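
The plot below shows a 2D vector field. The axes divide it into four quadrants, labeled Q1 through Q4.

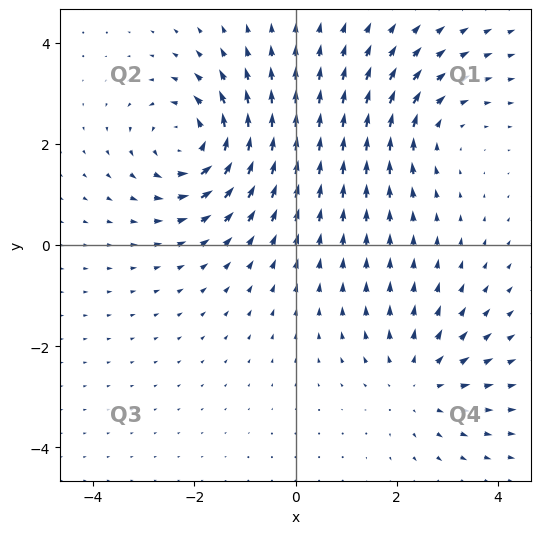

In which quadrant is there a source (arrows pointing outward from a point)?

Q4

The source sits at approximately (2.4, -2.7), which lies in quadrant Q4. The divergence there is about +2, positive as expected for a source.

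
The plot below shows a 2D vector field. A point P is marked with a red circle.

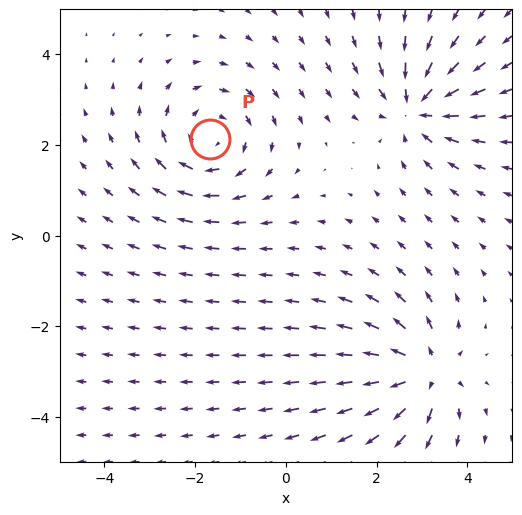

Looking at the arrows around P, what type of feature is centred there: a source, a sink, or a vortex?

vortex

At P (-1.7, 2.1) the arrows circulate clockwise. Divergence ≈0, curl about -4 — near-zero divergence with nonzero curl is a vortex.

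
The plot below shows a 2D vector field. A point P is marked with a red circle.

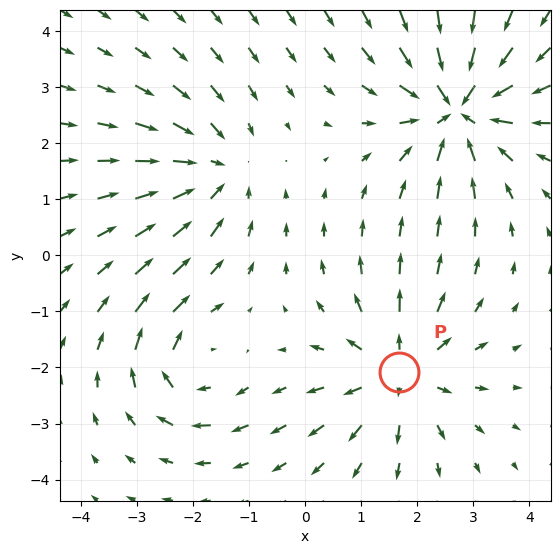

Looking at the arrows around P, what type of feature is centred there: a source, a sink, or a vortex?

At P (1.7, -2.1) the arrows spread outward. Divergence about +4, curl ≈0 — positive divergence with near-zero curl is a source.

source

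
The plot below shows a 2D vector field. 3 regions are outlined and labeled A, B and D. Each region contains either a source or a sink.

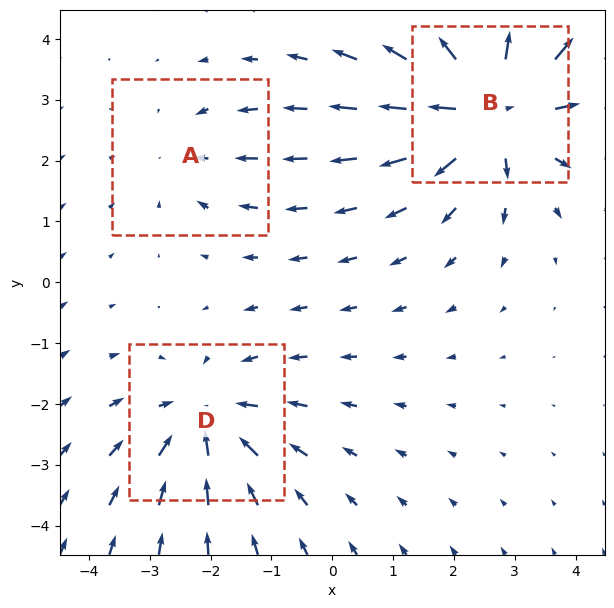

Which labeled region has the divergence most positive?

B

Divergence at each region's feature centre — A: about -2, B: about +5, D: about -3. Region B is most positive.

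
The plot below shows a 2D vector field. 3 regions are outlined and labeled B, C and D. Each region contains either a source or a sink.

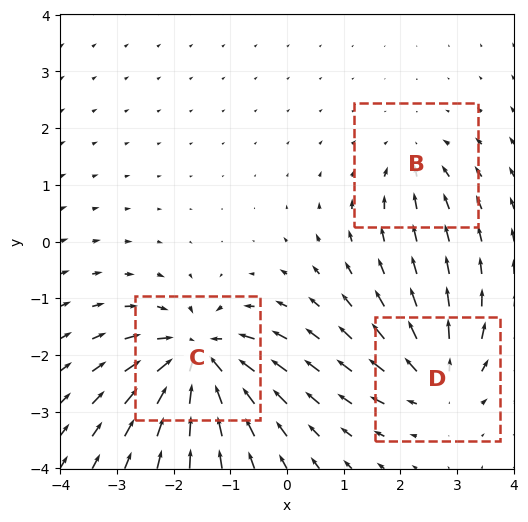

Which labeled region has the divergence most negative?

Divergence at each region's feature centre — B: about -3, C: about -6, D: about +4. Region C is most negative.

C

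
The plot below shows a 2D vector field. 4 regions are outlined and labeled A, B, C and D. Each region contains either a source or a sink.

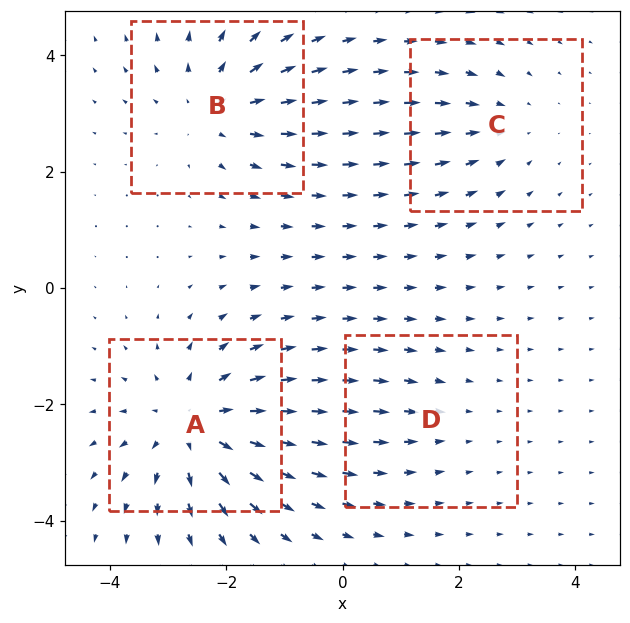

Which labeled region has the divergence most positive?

Divergence at each region's feature centre — A: about +6, B: about +5, C: about -3, D: about -2. Region A is most positive.

A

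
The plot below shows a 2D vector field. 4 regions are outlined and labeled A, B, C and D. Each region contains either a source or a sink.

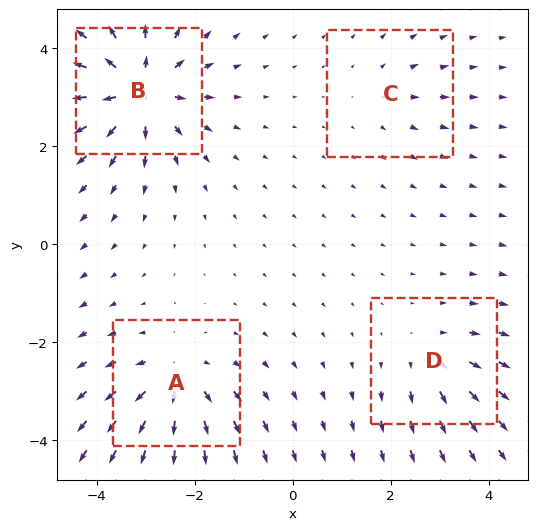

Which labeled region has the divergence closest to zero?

C

Divergence at each region's feature centre — A: about +6, B: about +8, C: about +2, D: about +4. Region C is closest to zero.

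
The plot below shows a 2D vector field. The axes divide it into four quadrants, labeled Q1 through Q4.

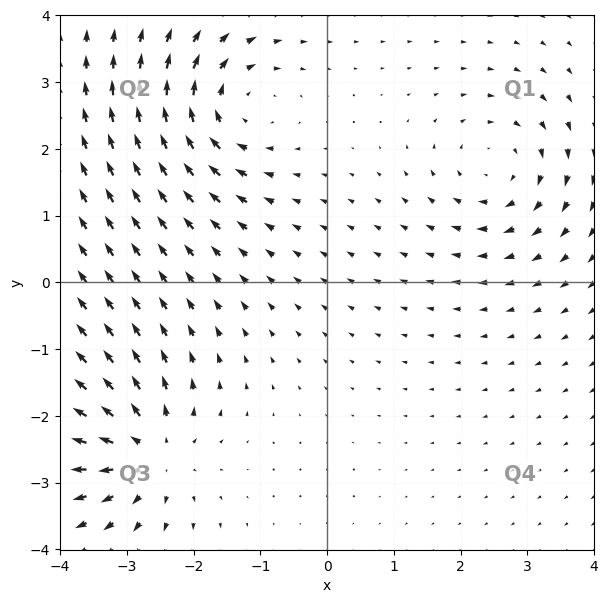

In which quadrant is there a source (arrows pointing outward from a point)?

The source sits at approximately (-2.7, -2.6), which lies in quadrant Q3. The divergence there is about +6, positive as expected for a source.

Q3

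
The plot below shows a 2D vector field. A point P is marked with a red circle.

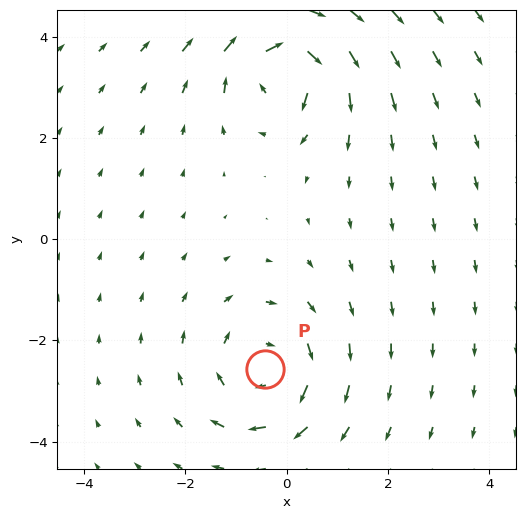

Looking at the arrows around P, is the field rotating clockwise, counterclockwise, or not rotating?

Near P at (-0.4, -2.6) the arrows circulate clockwise. The curl (z-component) there is about -4; negative curl means clockwise rotation.

clockwise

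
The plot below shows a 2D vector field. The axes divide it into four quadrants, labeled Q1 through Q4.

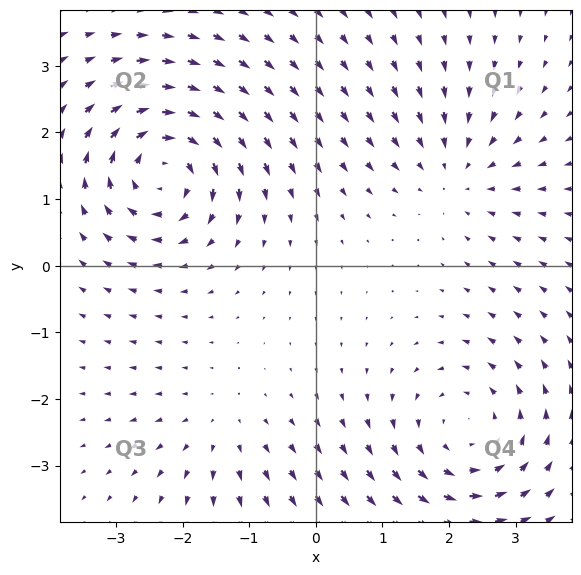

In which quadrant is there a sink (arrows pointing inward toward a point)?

The sink sits at approximately (2.1, 1.4), which lies in quadrant Q1. The divergence there is about -3, negative as expected for a sink.

Q1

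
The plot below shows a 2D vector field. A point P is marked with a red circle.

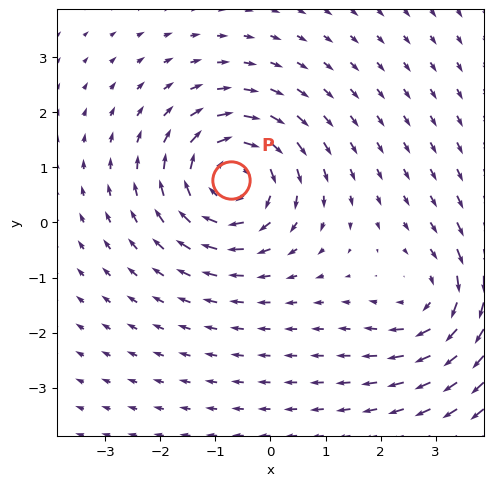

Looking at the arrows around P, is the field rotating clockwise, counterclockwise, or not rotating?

Near P at (-0.7, 0.8) the arrows circulate clockwise. The curl (z-component) there is about -5; negative curl means clockwise rotation.

clockwise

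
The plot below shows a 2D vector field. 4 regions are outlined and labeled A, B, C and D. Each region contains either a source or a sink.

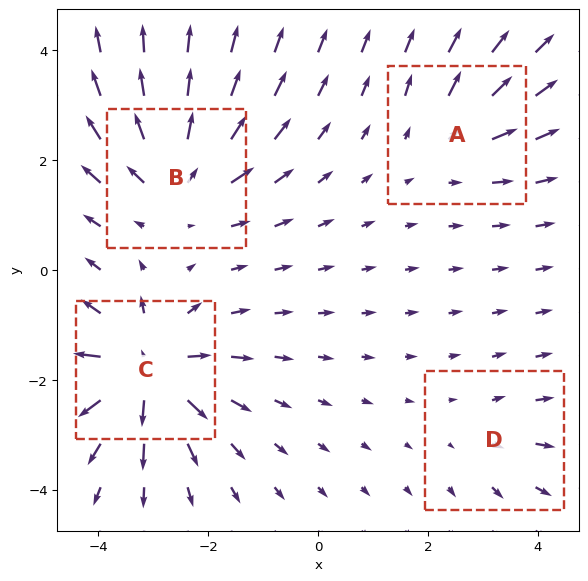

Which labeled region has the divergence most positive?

Divergence at each region's feature centre — A: about +3, B: about +6, C: about +8, D: about +2. Region C is most positive.

C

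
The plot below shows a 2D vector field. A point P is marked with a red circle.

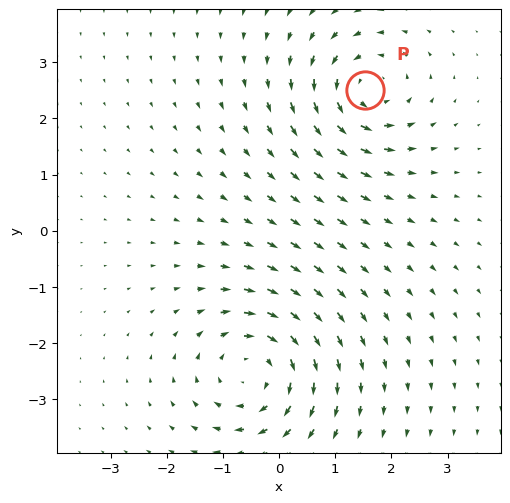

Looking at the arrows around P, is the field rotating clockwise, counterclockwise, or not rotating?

Near P at (1.5, 2.5) the arrows circulate counterclockwise. The curl (z-component) there is about +5; positive curl means counterclockwise rotation.

counterclockwise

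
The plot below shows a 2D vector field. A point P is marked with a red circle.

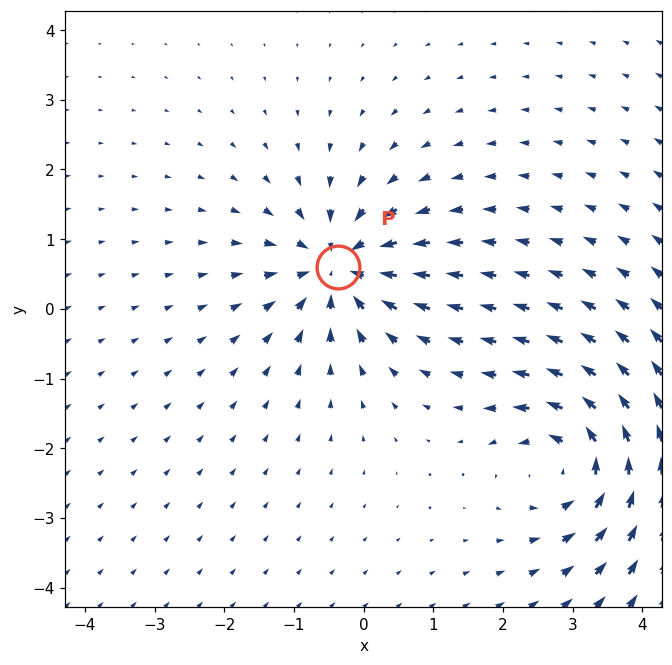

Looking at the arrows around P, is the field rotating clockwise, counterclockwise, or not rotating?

not rotating

Near P at (-0.4, 0.6) the arrows show no circulation. The curl there is ≈0.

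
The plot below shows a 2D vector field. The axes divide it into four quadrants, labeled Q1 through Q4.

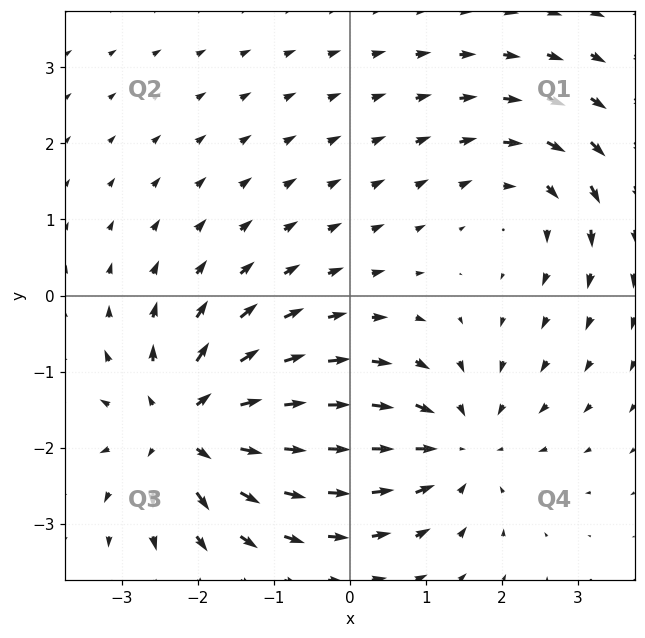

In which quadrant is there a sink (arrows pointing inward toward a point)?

The sink sits at approximately (1.4, -2.0), which lies in quadrant Q4. The divergence there is about -4, negative as expected for a sink.

Q4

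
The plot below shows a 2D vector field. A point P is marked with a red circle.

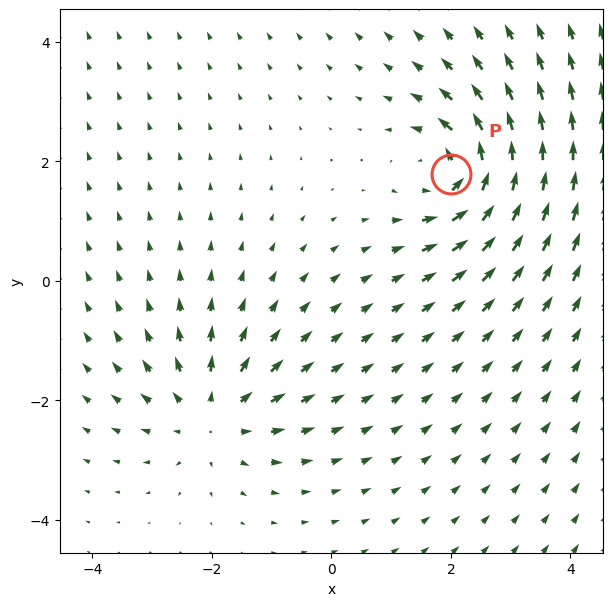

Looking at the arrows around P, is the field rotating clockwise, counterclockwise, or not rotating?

counterclockwise

Near P at (2.0, 1.8) the arrows circulate counterclockwise. The curl (z-component) there is about +6; positive curl means counterclockwise rotation.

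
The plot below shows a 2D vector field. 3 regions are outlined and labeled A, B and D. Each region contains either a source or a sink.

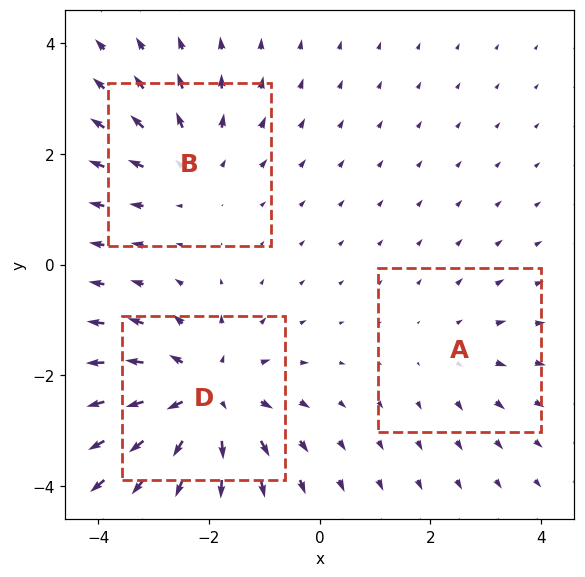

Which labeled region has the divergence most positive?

Divergence at each region's feature centre — A: about +2, B: about +3, D: about +5. Region D is most positive.

D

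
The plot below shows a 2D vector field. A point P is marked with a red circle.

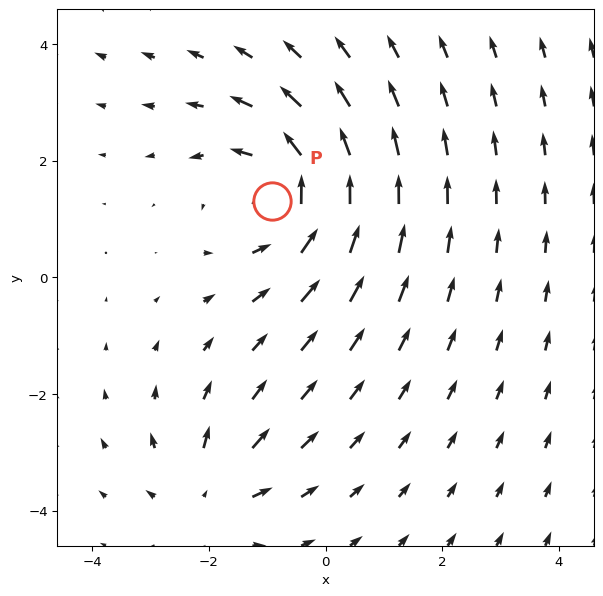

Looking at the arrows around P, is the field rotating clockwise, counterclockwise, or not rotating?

Near P at (-0.9, 1.3) the arrows circulate counterclockwise. The curl (z-component) there is about +4; positive curl means counterclockwise rotation.

counterclockwise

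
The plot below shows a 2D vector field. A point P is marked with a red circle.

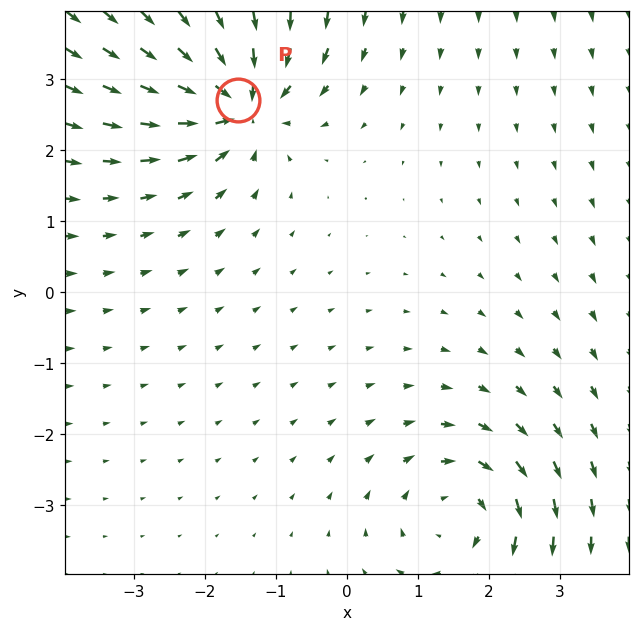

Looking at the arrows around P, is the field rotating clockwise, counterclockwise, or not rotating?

Near P at (-1.5, 2.7) the arrows show no circulation. The curl there is ≈0.

not rotating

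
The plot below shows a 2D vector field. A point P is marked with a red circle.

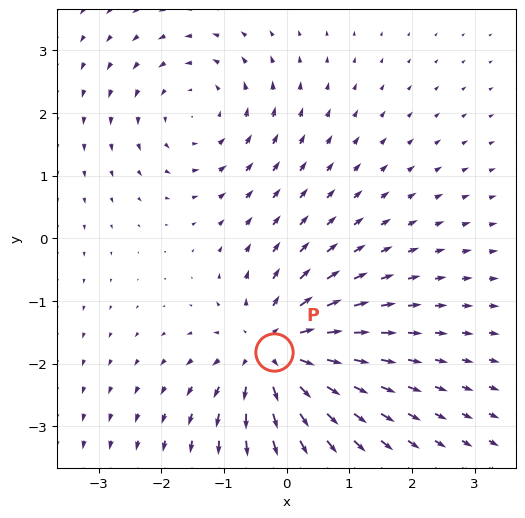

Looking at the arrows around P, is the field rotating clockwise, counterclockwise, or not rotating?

not rotating

Near P at (-0.2, -1.8) the arrows show no circulation. The curl there is ≈0.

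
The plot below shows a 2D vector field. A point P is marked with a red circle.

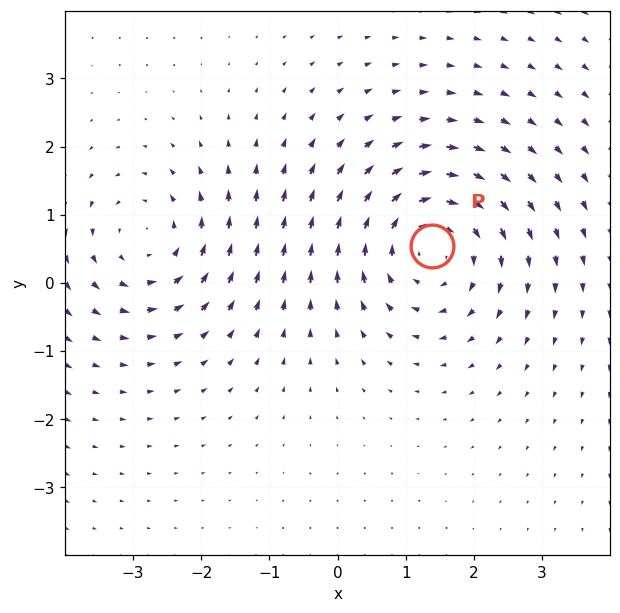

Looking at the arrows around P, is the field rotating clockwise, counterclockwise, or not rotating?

Near P at (1.4, 0.5) the arrows circulate clockwise. The curl (z-component) there is about -4; negative curl means clockwise rotation.

clockwise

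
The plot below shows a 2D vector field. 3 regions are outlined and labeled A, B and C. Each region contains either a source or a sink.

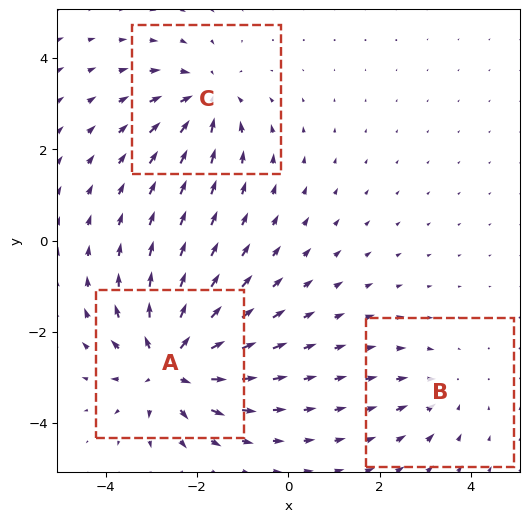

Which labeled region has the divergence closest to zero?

B

Divergence at each region's feature centre — A: about +6, B: about -2, C: about -4. Region B is closest to zero.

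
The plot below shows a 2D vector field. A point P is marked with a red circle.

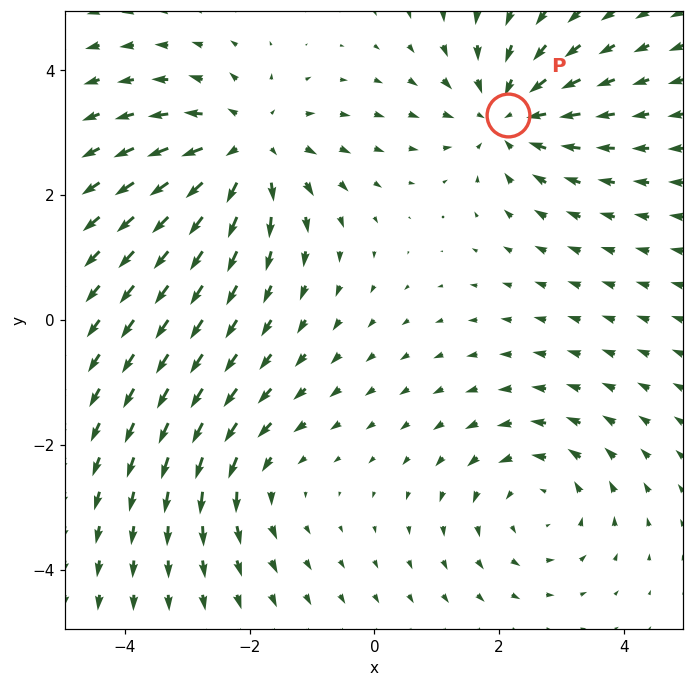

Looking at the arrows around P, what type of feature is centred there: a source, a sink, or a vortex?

sink

At P (2.1, 3.3) the arrows converge inward. Divergence about -4, curl ≈0 — negative divergence with near-zero curl is a sink.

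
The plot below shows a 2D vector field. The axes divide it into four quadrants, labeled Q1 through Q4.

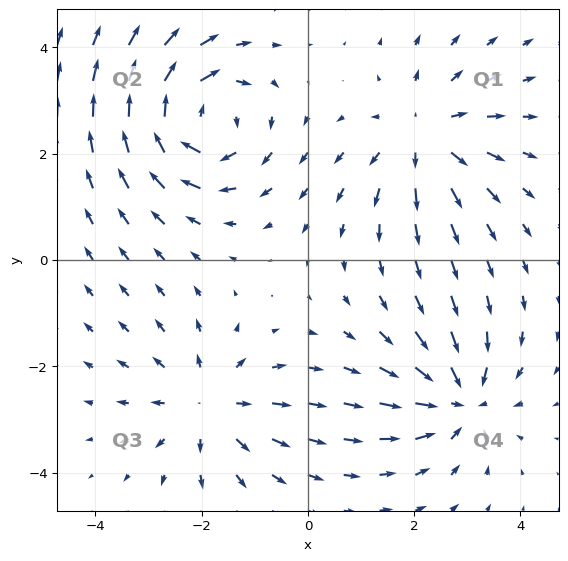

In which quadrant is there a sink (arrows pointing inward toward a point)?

Q4

The sink sits at approximately (2.9, -2.6), which lies in quadrant Q4. The divergence there is about -4, negative as expected for a sink.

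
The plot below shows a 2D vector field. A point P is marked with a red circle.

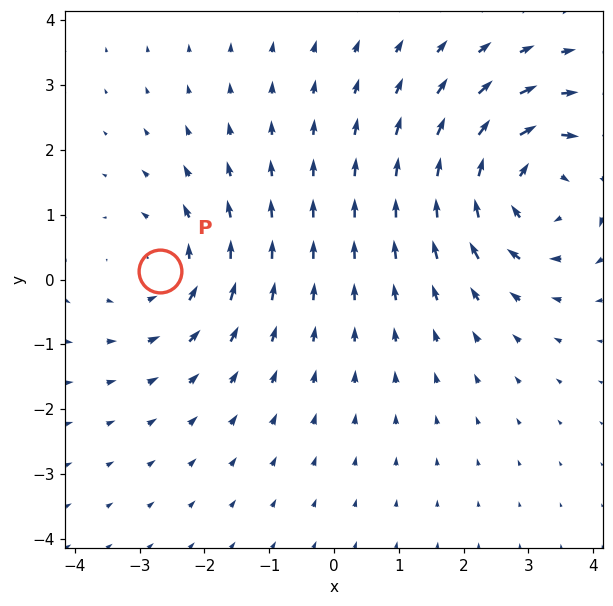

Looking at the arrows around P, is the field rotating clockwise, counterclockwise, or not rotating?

counterclockwise

Near P at (-2.7, 0.1) the arrows circulate counterclockwise. The curl (z-component) there is about +2; positive curl means counterclockwise rotation.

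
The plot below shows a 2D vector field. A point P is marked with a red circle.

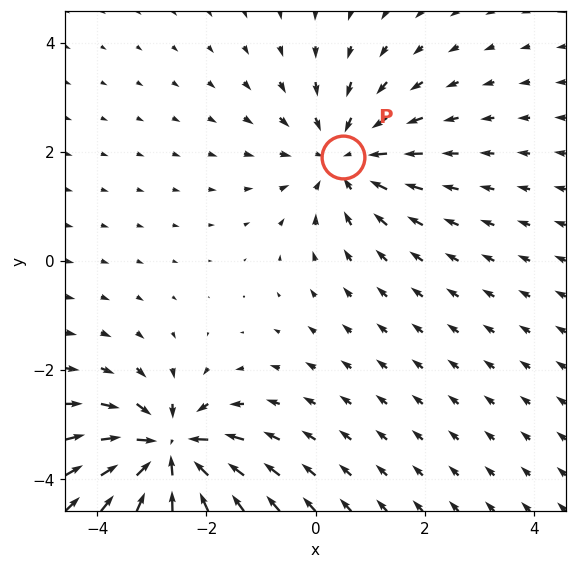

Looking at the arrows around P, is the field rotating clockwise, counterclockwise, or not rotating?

Near P at (0.5, 1.9) the arrows show no circulation. The curl there is ≈0.

not rotating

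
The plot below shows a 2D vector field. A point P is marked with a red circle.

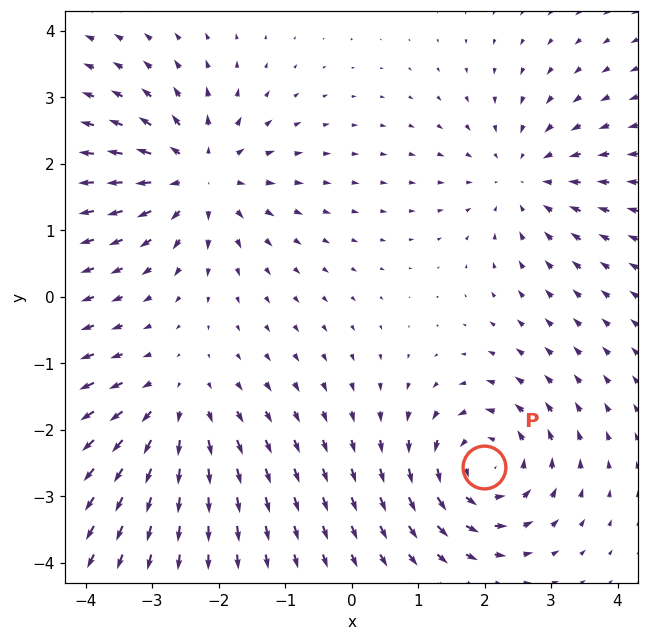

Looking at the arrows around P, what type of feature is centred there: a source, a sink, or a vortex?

At P (2.0, -2.6) the arrows circulate counterclockwise. Divergence ≈0, curl about +6 — near-zero divergence with nonzero curl is a vortex.

vortex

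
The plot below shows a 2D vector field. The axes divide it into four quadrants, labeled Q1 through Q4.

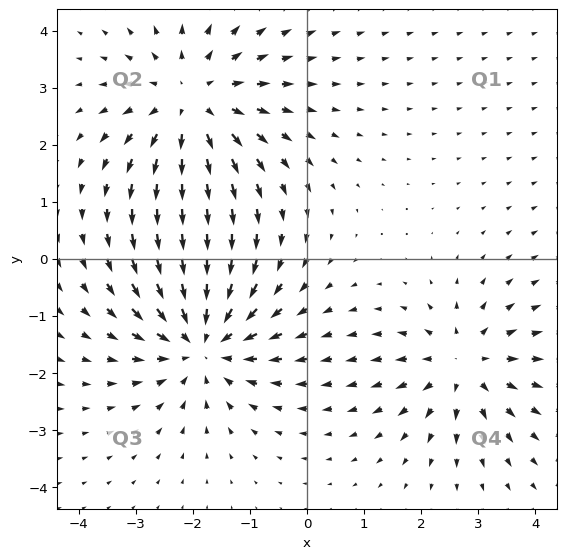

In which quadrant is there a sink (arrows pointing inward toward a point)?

Q3

The sink sits at approximately (-1.8, -1.4), which lies in quadrant Q3. The divergence there is about -4, negative as expected for a sink.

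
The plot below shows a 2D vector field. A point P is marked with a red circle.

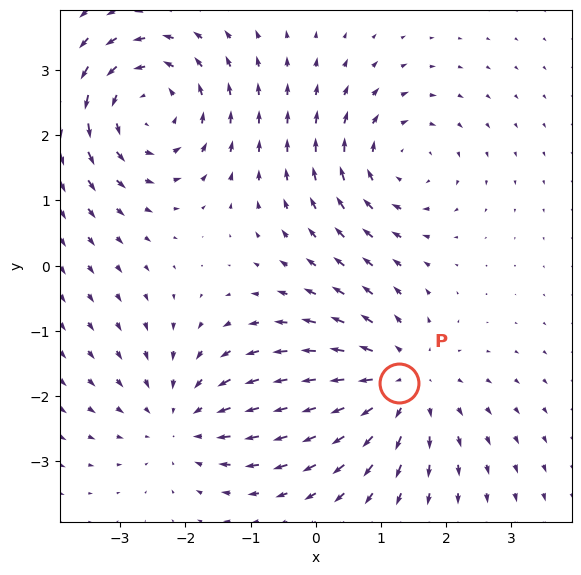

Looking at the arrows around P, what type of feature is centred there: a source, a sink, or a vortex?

At P (1.3, -1.8) the arrows spread outward. Divergence about +3, curl ≈0 — positive divergence with near-zero curl is a source.

source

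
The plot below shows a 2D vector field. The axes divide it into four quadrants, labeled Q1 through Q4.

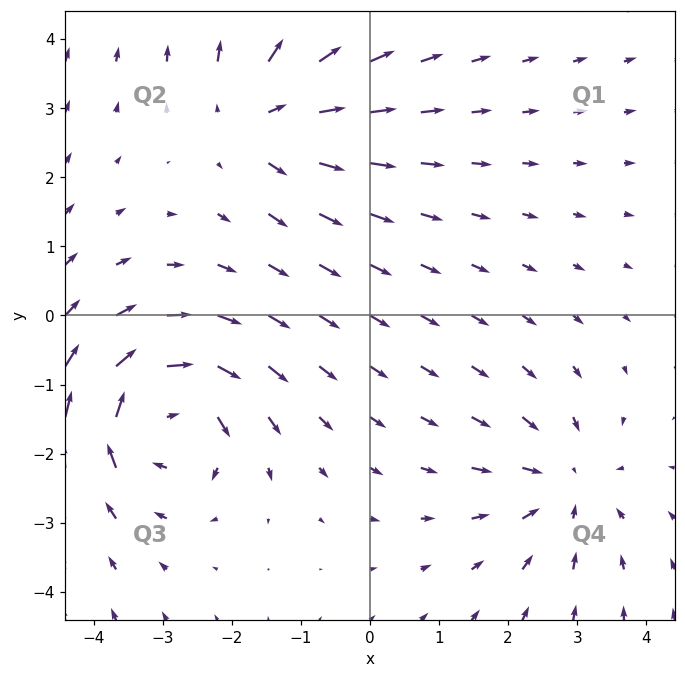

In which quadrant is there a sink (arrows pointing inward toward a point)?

The sink sits at approximately (2.8, -2.4), which lies in quadrant Q4. The divergence there is about -3, negative as expected for a sink.

Q4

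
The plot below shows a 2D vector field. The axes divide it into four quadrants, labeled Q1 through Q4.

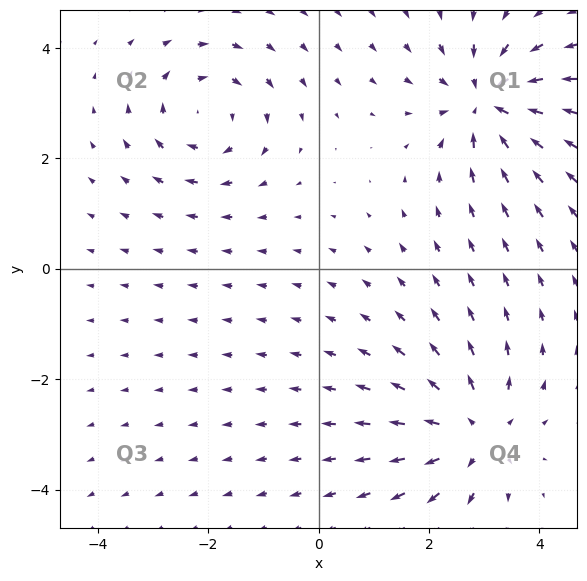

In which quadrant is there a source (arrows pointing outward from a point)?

The source sits at approximately (2.8, -3.0), which lies in quadrant Q4. The divergence there is about +5, positive as expected for a source.

Q4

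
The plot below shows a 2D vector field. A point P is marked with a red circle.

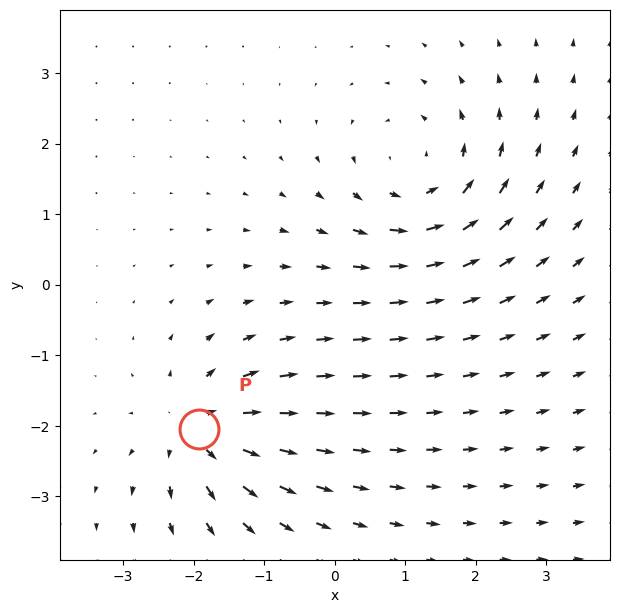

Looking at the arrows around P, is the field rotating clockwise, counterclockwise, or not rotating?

Near P at (-1.9, -2.0) the arrows show no circulation. The curl there is ≈0.

not rotating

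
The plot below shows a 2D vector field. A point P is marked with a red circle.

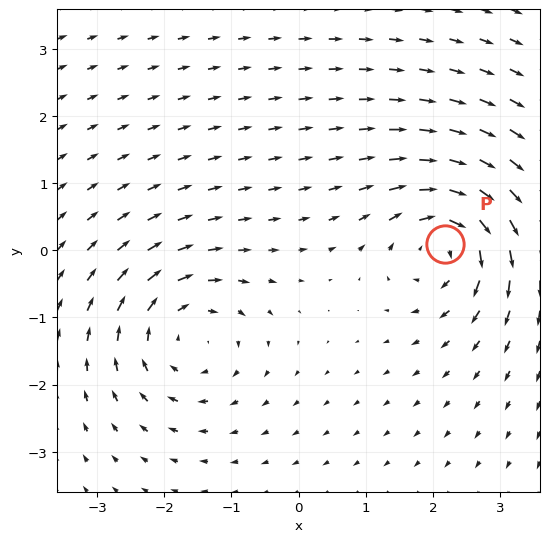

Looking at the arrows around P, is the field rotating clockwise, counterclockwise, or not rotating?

clockwise

Near P at (2.2, 0.1) the arrows circulate clockwise. The curl (z-component) there is about -7; negative curl means clockwise rotation.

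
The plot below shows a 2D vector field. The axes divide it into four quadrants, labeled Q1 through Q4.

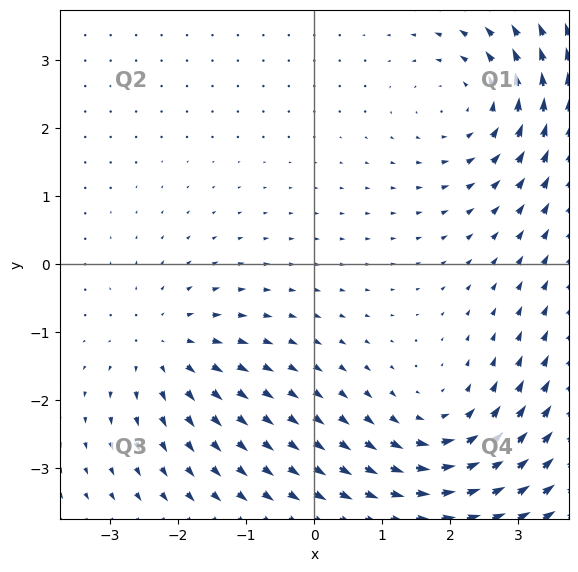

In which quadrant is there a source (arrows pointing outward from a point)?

Q3

The source sits at approximately (-2.2, -1.2), which lies in quadrant Q3. The divergence there is about +4, positive as expected for a source.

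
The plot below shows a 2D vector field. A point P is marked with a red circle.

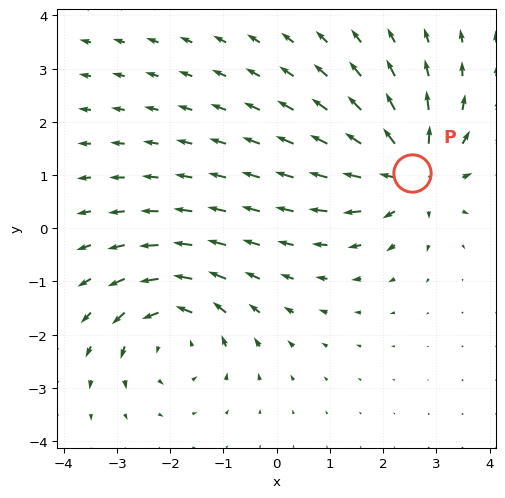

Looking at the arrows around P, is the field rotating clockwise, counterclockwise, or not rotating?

not rotating

Near P at (2.6, 1.0) the arrows show no circulation. The curl there is ≈0.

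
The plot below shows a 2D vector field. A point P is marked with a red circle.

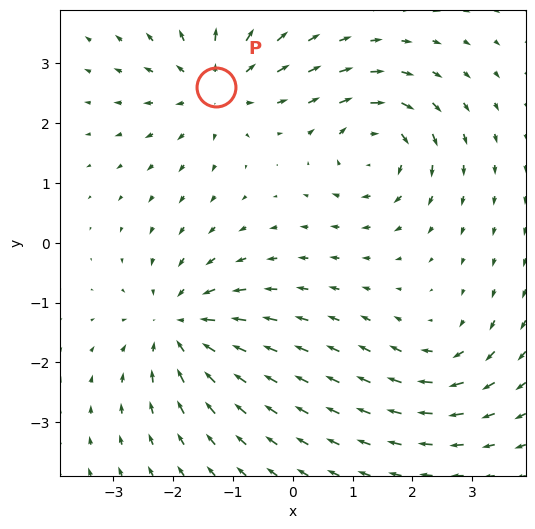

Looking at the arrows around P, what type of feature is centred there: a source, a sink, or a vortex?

At P (-1.3, 2.6) the arrows spread outward. Divergence about +5, curl ≈0 — positive divergence with near-zero curl is a source.

source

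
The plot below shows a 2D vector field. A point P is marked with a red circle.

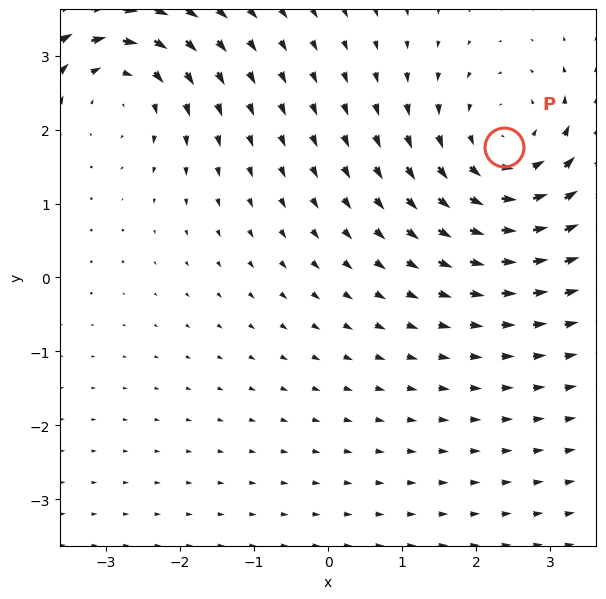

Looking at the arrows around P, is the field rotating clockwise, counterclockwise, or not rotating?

Near P at (2.4, 1.8) the arrows circulate counterclockwise. The curl (z-component) there is about +3; positive curl means counterclockwise rotation.

counterclockwise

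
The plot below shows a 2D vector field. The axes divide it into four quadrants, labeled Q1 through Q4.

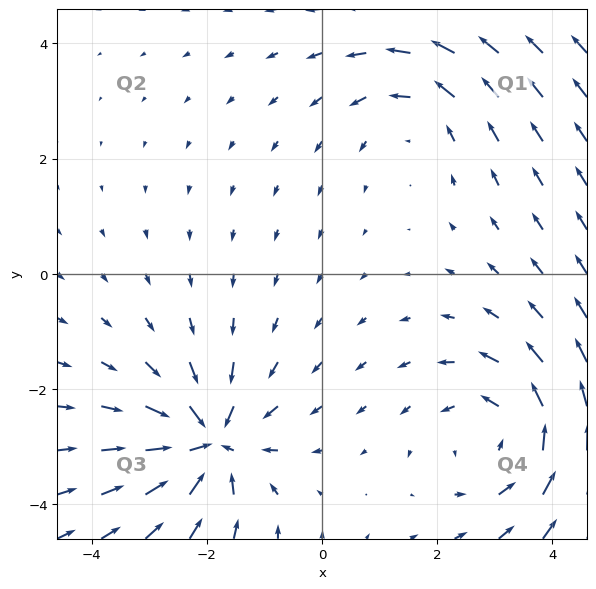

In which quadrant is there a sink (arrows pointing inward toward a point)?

The sink sits at approximately (-2.0, -2.9), which lies in quadrant Q3. The divergence there is about -6, negative as expected for a sink.

Q3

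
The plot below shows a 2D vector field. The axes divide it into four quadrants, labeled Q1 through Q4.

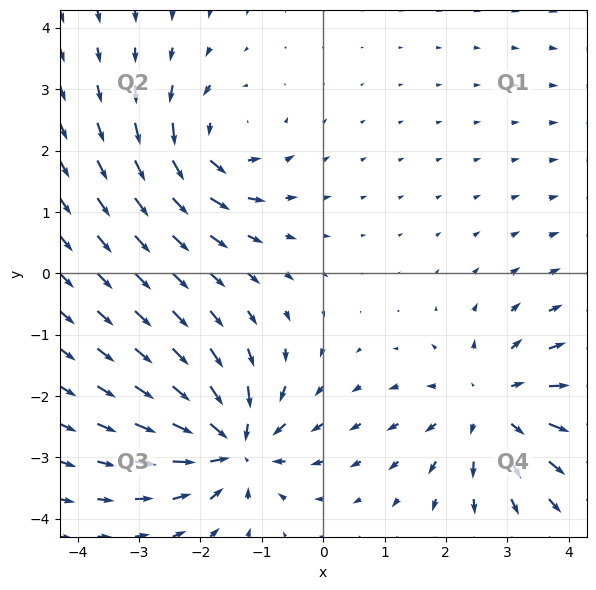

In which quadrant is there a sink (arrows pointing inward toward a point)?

The sink sits at approximately (-1.5, -2.8), which lies in quadrant Q3. The divergence there is about -5, negative as expected for a sink.

Q3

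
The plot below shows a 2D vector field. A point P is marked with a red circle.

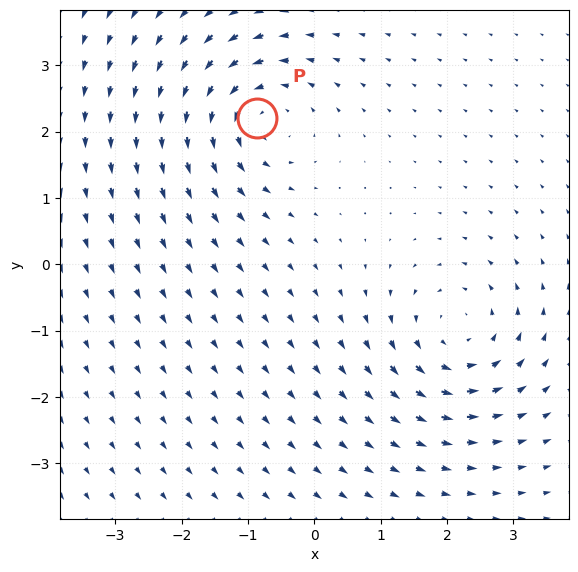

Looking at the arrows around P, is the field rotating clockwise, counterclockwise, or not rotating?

counterclockwise

Near P at (-0.9, 2.2) the arrows circulate counterclockwise. The curl (z-component) there is about +5; positive curl means counterclockwise rotation.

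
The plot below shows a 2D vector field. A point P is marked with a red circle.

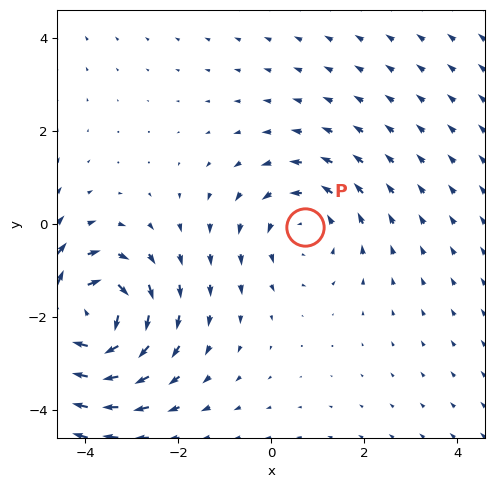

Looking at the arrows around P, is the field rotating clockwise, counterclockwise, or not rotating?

Near P at (0.7, -0.1) the arrows circulate counterclockwise. The curl (z-component) there is about +2; positive curl means counterclockwise rotation.

counterclockwise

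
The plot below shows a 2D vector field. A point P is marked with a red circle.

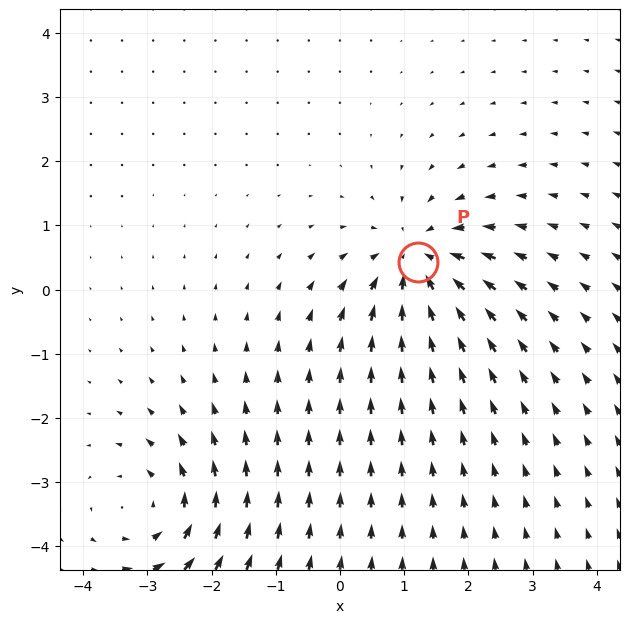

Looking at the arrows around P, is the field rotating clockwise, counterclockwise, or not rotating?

Near P at (1.2, 0.4) the arrows show no circulation. The curl there is ≈0.

not rotating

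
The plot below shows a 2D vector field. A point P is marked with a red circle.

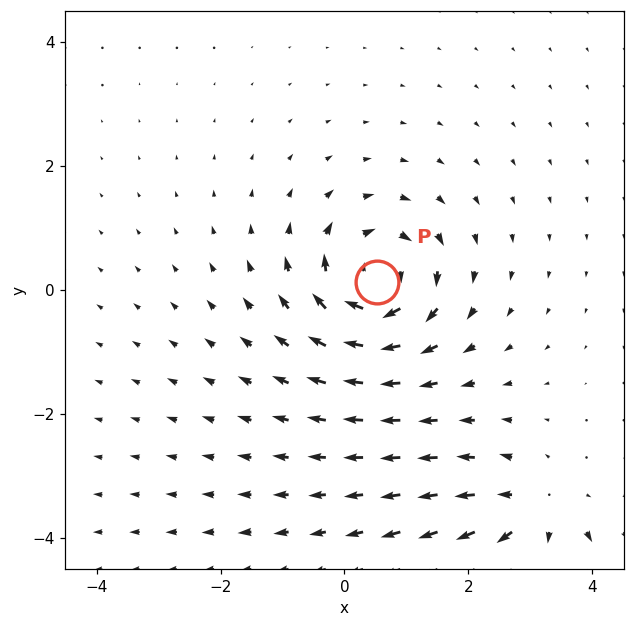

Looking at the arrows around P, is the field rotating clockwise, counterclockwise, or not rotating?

Near P at (0.5, 0.1) the arrows circulate clockwise. The curl (z-component) there is about -6; negative curl means clockwise rotation.

clockwise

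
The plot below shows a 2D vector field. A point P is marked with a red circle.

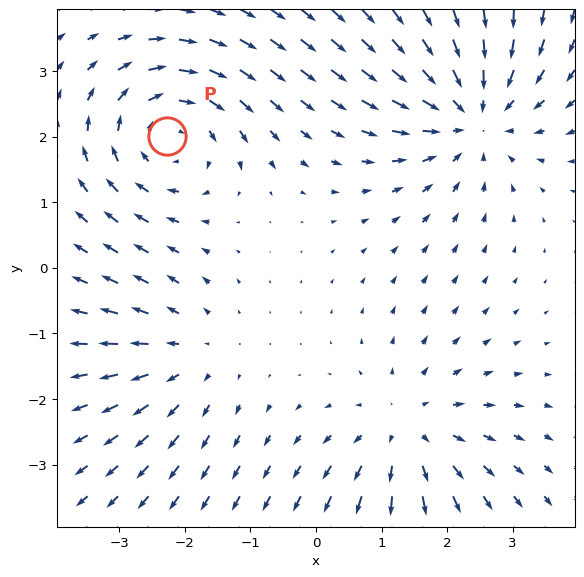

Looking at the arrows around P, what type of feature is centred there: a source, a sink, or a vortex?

vortex

At P (-2.3, 2.0) the arrows circulate clockwise. Divergence ≈0, curl about -4 — near-zero divergence with nonzero curl is a vortex.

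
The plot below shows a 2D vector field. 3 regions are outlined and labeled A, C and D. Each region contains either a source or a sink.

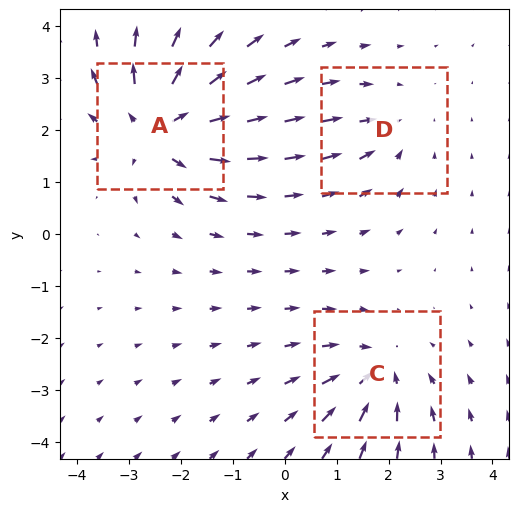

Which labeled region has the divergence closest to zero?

D

Divergence at each region's feature centre — A: about +5, C: about -3, D: about -2. Region D is closest to zero.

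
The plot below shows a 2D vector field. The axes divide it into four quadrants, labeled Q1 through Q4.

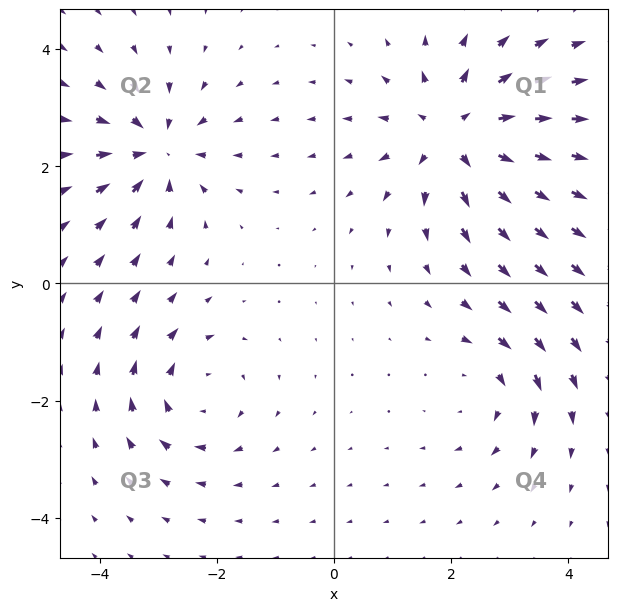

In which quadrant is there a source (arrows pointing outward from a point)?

The source sits at approximately (2.1, 2.6), which lies in quadrant Q1. The divergence there is about +5, positive as expected for a source.

Q1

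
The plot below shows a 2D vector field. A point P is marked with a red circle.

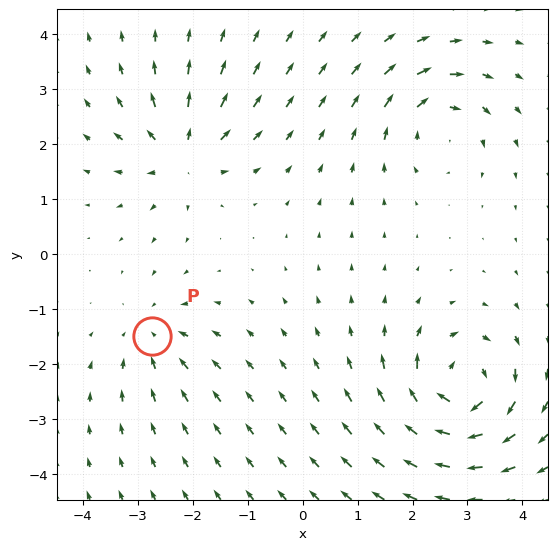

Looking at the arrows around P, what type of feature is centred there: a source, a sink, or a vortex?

At P (-2.7, -1.5) the arrows converge inward. Divergence about -3, curl ≈0 — negative divergence with near-zero curl is a sink.

sink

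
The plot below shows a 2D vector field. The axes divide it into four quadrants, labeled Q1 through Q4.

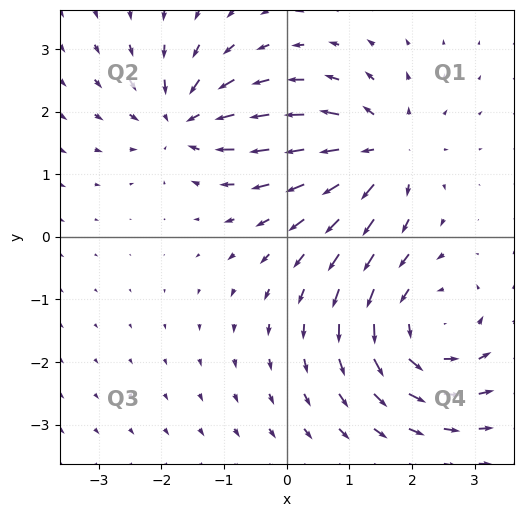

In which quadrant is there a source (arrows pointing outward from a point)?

The source sits at approximately (1.5, 1.4), which lies in quadrant Q1. The divergence there is about +5, positive as expected for a source.

Q1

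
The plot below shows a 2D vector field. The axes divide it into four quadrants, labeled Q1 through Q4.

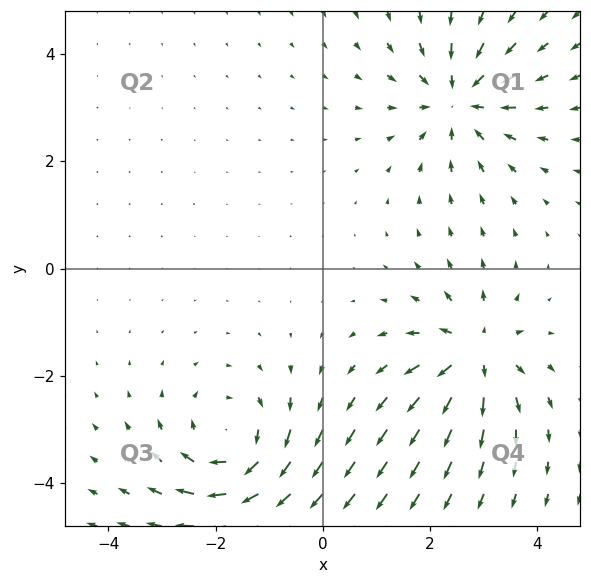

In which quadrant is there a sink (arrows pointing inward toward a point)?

Q1

The sink sits at approximately (2.5, 3.1), which lies in quadrant Q1. The divergence there is about -4, negative as expected for a sink.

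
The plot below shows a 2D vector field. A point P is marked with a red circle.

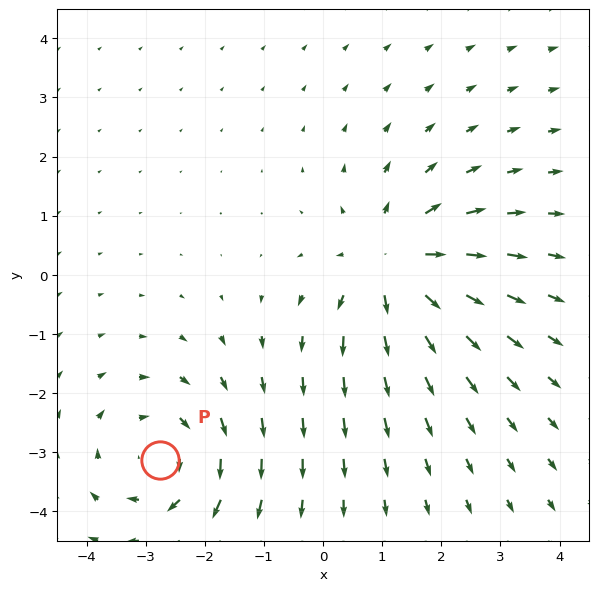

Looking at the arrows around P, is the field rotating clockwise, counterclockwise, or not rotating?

Near P at (-2.8, -3.1) the arrows circulate clockwise. The curl (z-component) there is about -3; negative curl means clockwise rotation.

clockwise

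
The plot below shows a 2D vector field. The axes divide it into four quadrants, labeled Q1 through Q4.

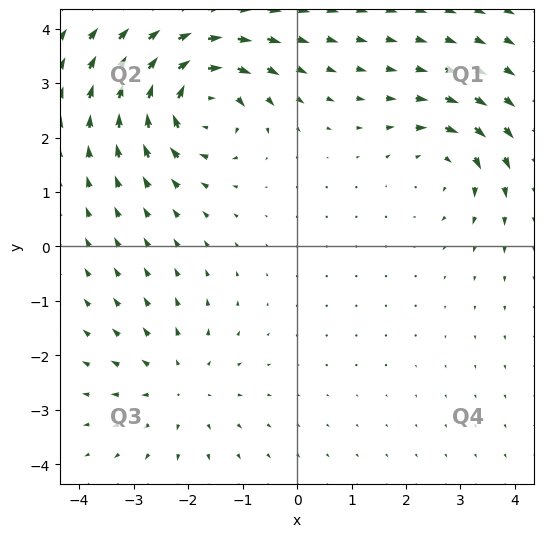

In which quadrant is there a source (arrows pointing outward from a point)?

The source sits at approximately (-2.2, -2.6), which lies in quadrant Q3. The divergence there is about +3, positive as expected for a source.

Q3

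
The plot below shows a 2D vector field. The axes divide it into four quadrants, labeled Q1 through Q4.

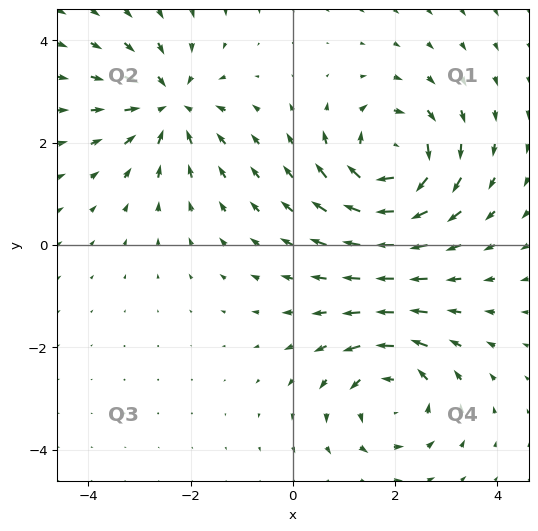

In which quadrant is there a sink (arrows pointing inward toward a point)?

Q2

The sink sits at approximately (-2.4, 2.7), which lies in quadrant Q2. The divergence there is about -4, negative as expected for a sink.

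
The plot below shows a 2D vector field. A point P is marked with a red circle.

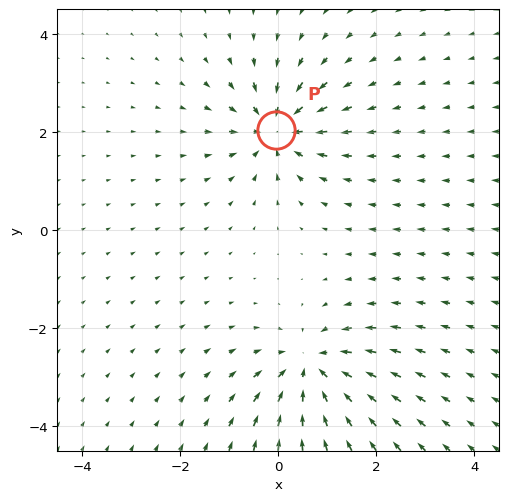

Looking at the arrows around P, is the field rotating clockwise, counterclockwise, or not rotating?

Near P at (-0.0, 2.0) the arrows show no circulation. The curl there is ≈0.

not rotating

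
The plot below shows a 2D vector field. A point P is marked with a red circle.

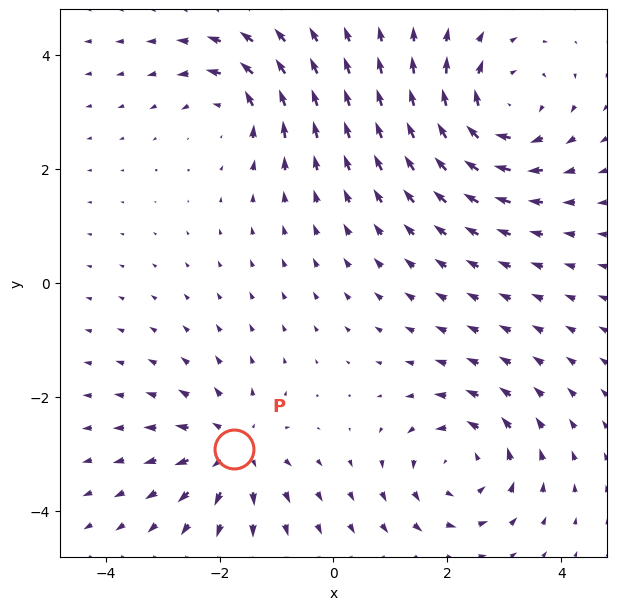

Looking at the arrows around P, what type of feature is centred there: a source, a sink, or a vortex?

At P (-1.7, -2.9) the arrows spread outward. Divergence about +4, curl ≈0 — positive divergence with near-zero curl is a source.

source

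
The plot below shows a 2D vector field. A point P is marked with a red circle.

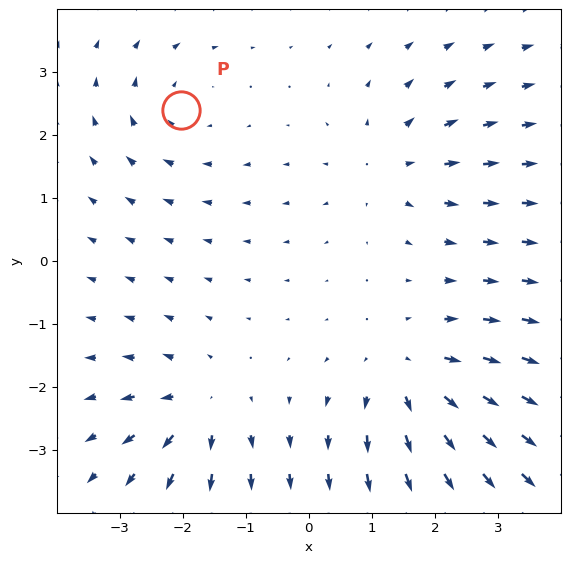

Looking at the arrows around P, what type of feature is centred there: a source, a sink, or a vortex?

At P (-2.0, 2.4) the arrows circulate clockwise. Divergence ≈0, curl about -3 — near-zero divergence with nonzero curl is a vortex.

vortex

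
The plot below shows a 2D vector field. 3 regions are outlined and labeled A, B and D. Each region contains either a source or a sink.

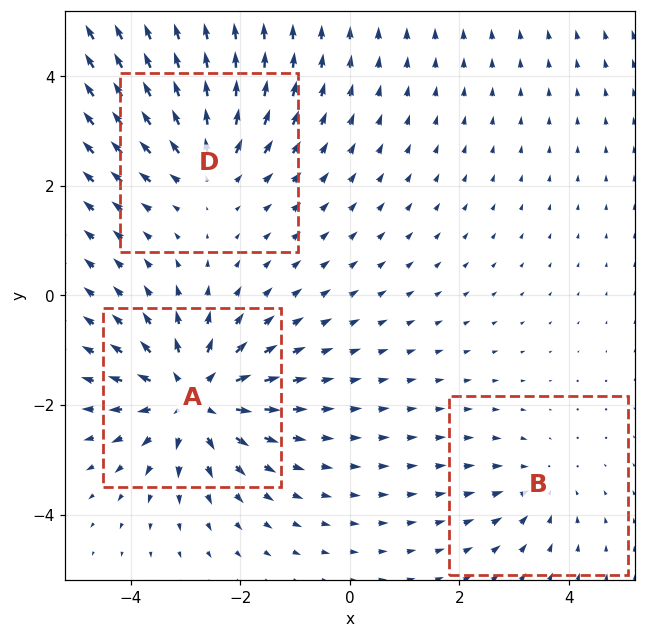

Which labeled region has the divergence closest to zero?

Divergence at each region's feature centre — A: about +5, B: about -2, D: about +3. Region B is closest to zero.

B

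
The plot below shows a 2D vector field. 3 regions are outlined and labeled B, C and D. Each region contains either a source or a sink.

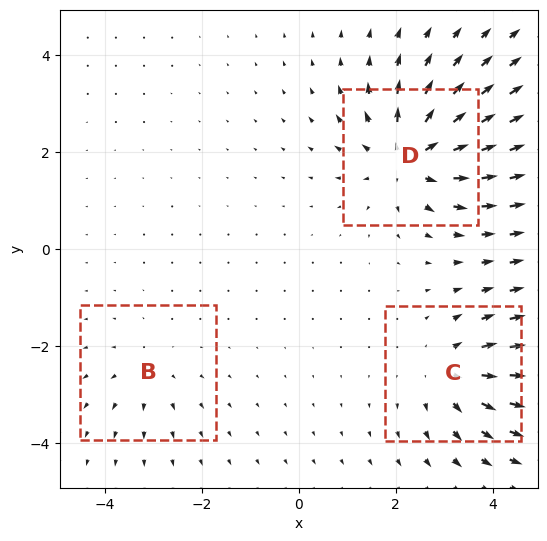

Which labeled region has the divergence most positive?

Divergence at each region's feature centre — B: about +2, C: about +4, D: about +6. Region D is most positive.

D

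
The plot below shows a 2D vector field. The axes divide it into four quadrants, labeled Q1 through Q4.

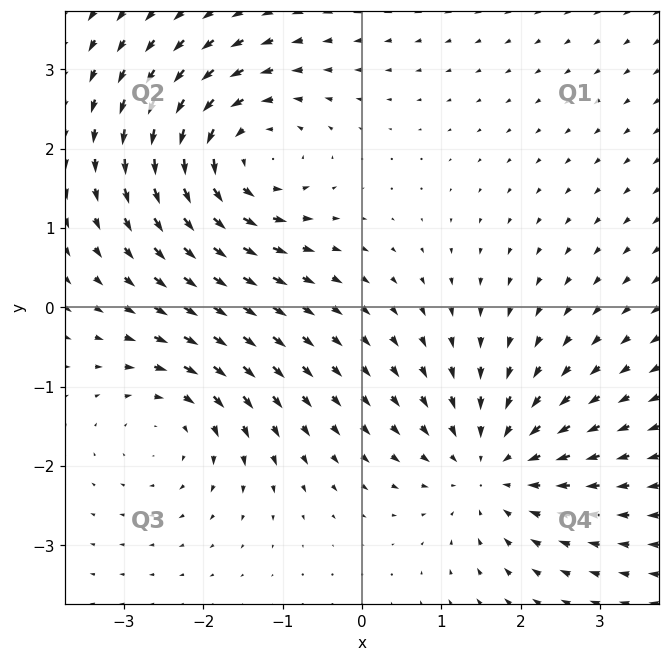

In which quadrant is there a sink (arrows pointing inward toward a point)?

Q4

The sink sits at approximately (1.6, -2.0), which lies in quadrant Q4. The divergence there is about -4, negative as expected for a sink.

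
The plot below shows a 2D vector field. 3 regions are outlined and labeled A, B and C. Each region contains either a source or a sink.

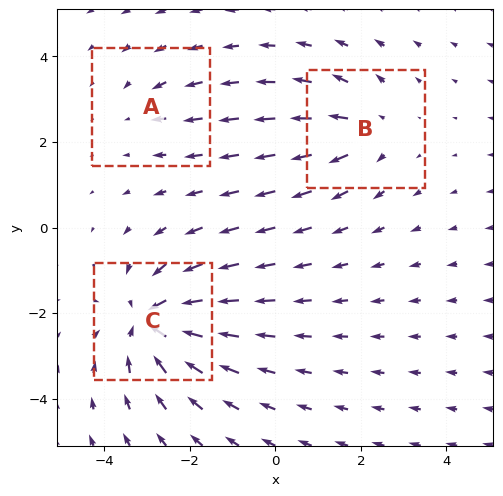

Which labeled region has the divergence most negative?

Divergence at each region's feature centre — A: about -2, B: about +3, C: about -5. Region C is most negative.

C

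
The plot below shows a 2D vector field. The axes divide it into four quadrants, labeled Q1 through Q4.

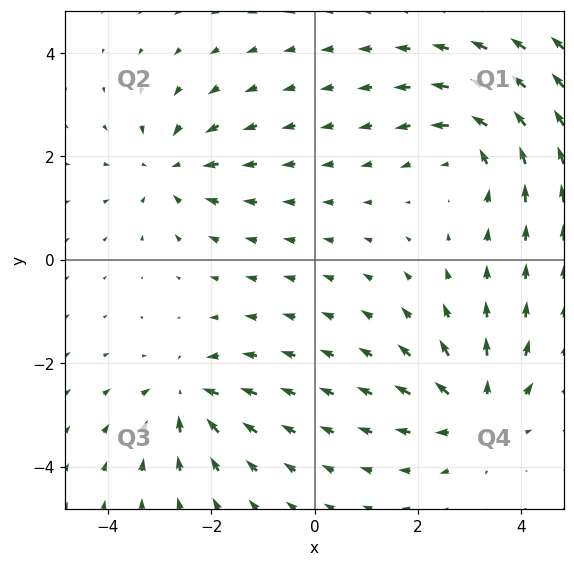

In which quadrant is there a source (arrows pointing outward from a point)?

The source sits at approximately (3.1, -2.9), which lies in quadrant Q4. The divergence there is about +5, positive as expected for a source.

Q4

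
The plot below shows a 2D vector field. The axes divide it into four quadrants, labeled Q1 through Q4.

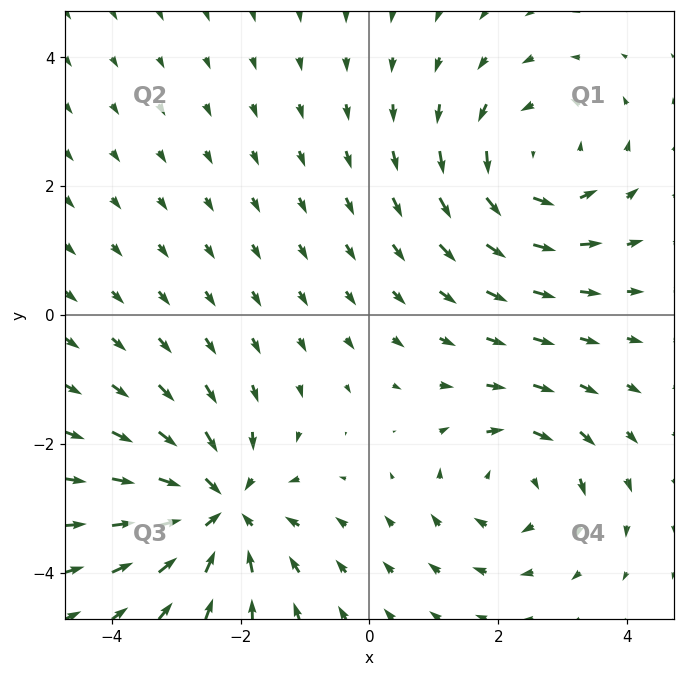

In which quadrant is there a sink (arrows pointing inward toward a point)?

The sink sits at approximately (-2.3, -3.0), which lies in quadrant Q3. The divergence there is about -5, negative as expected for a sink.

Q3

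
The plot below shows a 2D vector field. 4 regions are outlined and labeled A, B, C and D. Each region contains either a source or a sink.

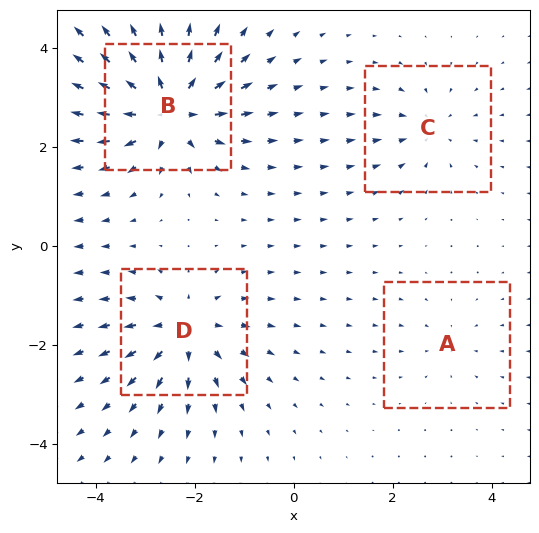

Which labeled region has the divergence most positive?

Divergence at each region's feature centre — A: about -3, B: about +9, C: about -4, D: about +6. Region B is most positive.

B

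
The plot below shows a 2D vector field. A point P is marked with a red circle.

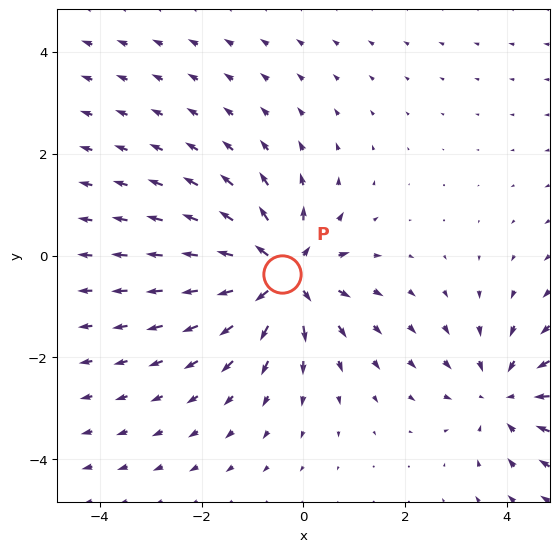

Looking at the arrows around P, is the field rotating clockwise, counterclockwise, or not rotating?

not rotating

Near P at (-0.4, -0.4) the arrows show no circulation. The curl there is ≈0.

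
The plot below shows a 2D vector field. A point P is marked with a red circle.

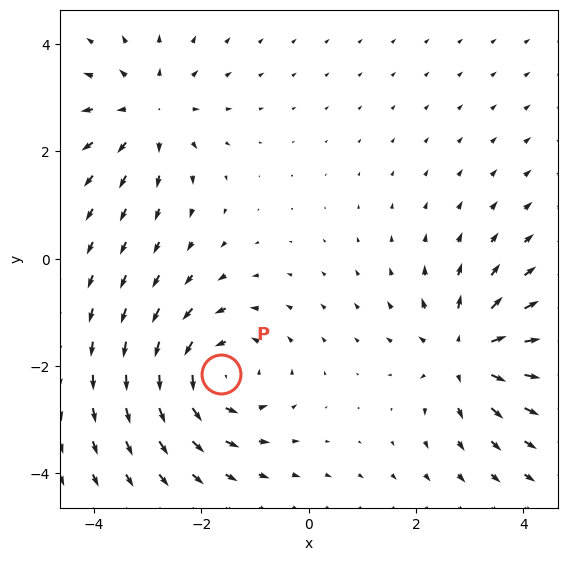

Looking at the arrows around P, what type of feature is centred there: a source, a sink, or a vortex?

At P (-1.6, -2.2) the arrows circulate counterclockwise. Divergence ≈0, curl about +4 — near-zero divergence with nonzero curl is a vortex.

vortex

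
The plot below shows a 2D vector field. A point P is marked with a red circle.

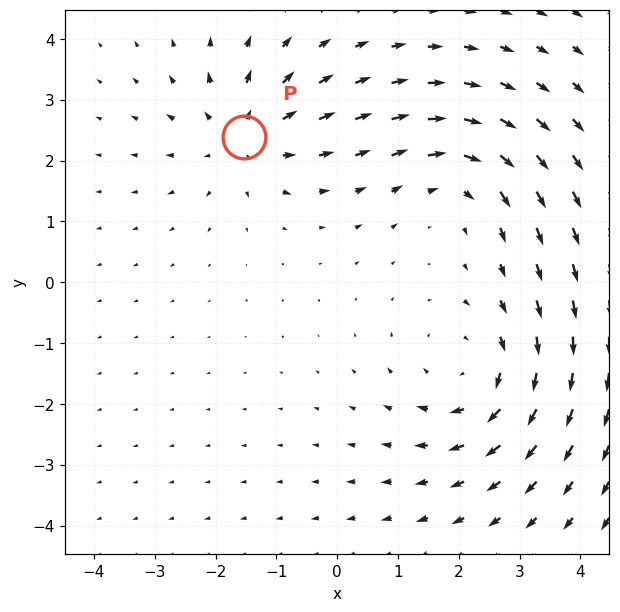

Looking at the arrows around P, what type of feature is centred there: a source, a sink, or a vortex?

source

At P (-1.5, 2.4) the arrows spread outward. Divergence about +3, curl ≈0 — positive divergence with near-zero curl is a source.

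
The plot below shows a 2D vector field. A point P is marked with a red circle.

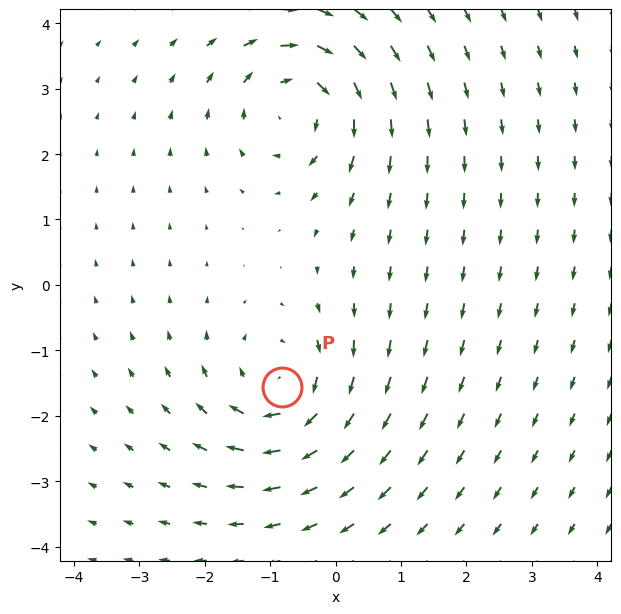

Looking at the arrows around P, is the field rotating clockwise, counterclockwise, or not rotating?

clockwise

Near P at (-0.8, -1.6) the arrows circulate clockwise. The curl (z-component) there is about -3; negative curl means clockwise rotation.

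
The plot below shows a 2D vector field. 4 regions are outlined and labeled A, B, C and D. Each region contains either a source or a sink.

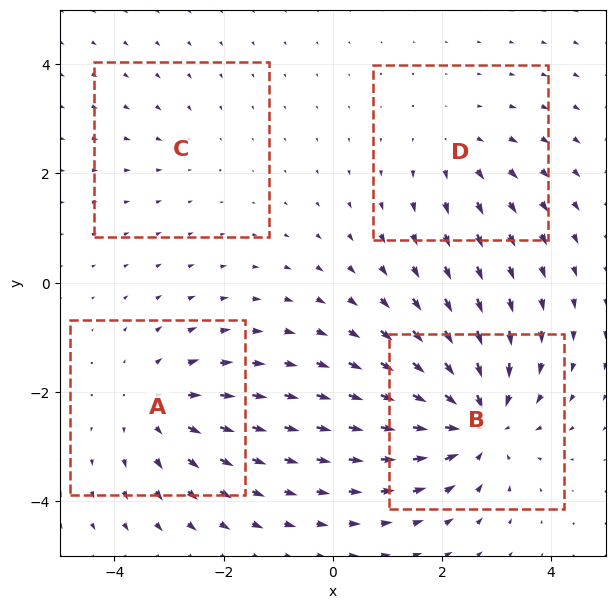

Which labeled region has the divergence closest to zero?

C

Divergence at each region's feature centre — A: about +4, B: about -7, C: about -2, D: about +3. Region C is closest to zero.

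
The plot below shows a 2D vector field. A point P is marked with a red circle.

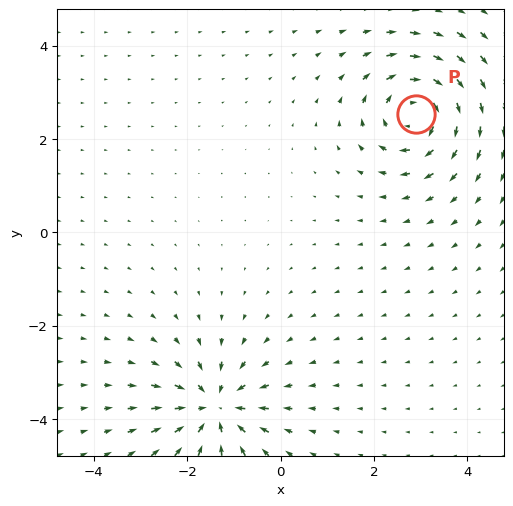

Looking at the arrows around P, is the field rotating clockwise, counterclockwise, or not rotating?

Near P at (2.9, 2.5) the arrows circulate clockwise. The curl (z-component) there is about -6; negative curl means clockwise rotation.

clockwise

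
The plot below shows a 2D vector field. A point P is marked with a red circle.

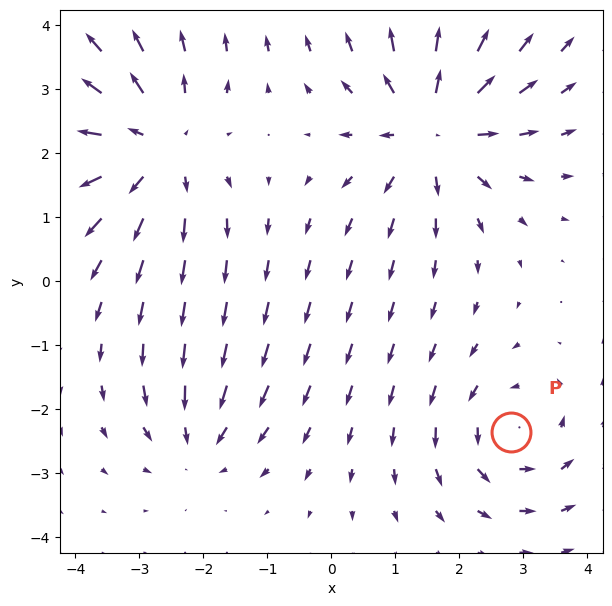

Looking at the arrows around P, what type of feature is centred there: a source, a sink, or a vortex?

At P (2.8, -2.4) the arrows circulate counterclockwise. Divergence ≈0, curl about +4 — near-zero divergence with nonzero curl is a vortex.

vortex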